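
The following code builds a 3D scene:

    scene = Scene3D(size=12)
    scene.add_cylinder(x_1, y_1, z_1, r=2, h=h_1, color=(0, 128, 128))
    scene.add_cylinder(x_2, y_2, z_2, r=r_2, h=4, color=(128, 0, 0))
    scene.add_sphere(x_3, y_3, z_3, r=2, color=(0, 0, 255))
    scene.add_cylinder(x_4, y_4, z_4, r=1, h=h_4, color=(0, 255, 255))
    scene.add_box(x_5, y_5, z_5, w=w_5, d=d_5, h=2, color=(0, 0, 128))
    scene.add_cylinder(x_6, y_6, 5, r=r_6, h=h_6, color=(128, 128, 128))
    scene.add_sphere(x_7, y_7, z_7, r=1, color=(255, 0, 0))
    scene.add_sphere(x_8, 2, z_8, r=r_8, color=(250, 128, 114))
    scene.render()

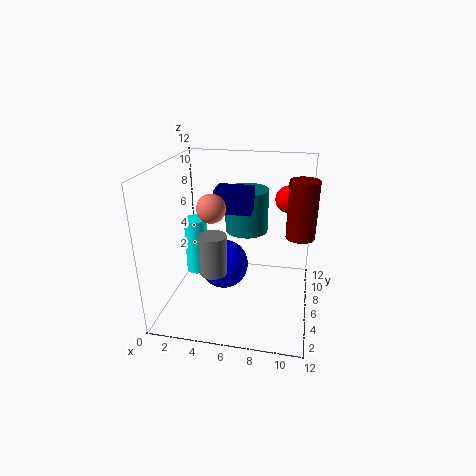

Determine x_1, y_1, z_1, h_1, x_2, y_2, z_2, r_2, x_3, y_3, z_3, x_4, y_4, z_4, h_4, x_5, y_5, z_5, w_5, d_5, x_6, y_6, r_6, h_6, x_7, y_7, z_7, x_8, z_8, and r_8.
x_1 = 6, y_1 = 10, z_1 = 5, h_1 = 4, x_2 = 11, y_2 = 3, z_2 = 8, r_2 = 1, x_3 = 5, y_3 = 5, z_3 = 4, x_4 = 2, y_4 = 7, z_4 = 2, h_4 = 5, x_5 = 4, y_5 = 6, z_5 = 8, w_5 = 3, d_5 = 2, x_6 = 5, y_6 = 2, r_6 = 1, h_6 = 3, x_7 = 10, y_7 = 5, z_7 = 10, x_8 = 5, z_8 = 10, r_8 = 1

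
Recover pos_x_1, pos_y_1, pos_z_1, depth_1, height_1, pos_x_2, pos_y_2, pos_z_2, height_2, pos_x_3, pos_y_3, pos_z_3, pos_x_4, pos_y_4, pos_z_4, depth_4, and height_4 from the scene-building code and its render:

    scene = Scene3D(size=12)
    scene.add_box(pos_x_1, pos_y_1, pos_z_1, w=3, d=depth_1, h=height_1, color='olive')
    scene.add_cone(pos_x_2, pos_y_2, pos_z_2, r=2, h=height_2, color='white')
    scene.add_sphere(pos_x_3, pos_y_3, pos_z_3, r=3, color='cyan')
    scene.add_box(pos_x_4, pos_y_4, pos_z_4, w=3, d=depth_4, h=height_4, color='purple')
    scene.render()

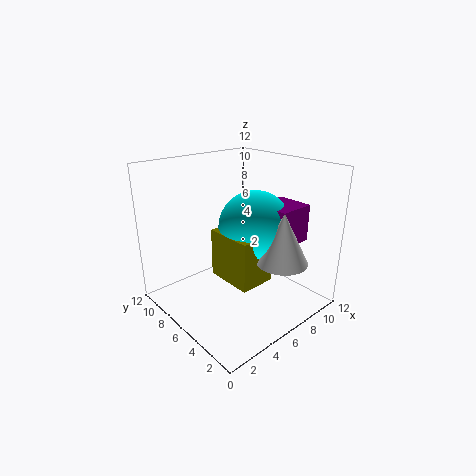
pos_x_1 = 4
pos_y_1 = 3
pos_z_1 = 3
depth_1 = 4
height_1 = 4
pos_x_2 = 7
pos_y_2 = 2
pos_z_2 = 5
height_2 = 4
pos_x_3 = 7
pos_y_3 = 5
pos_z_3 = 7
pos_x_4 = 7
pos_y_4 = 2
pos_z_4 = 6
depth_4 = 3
height_4 = 3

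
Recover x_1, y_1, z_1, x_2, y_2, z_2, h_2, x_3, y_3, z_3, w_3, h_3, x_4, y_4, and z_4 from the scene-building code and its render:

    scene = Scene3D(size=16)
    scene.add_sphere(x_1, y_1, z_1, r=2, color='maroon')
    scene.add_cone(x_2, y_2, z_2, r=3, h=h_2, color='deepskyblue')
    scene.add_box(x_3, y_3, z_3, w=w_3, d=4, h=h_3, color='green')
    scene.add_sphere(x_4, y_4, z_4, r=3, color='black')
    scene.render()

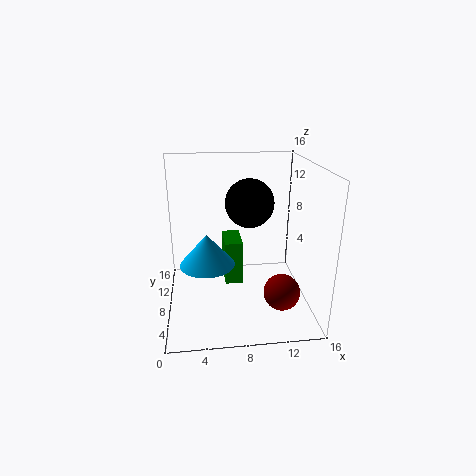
x_1 = 12.5
y_1 = 5
z_1 = 2.5
x_2 = 4.5
y_2 = 7
z_2 = 5.5
h_2 = 3.5
x_3 = 6.5
y_3 = 7.5
z_3 = 2.5
w_3 = 2
h_3 = 5
x_4 = 10
y_4 = 12.5
z_4 = 10.5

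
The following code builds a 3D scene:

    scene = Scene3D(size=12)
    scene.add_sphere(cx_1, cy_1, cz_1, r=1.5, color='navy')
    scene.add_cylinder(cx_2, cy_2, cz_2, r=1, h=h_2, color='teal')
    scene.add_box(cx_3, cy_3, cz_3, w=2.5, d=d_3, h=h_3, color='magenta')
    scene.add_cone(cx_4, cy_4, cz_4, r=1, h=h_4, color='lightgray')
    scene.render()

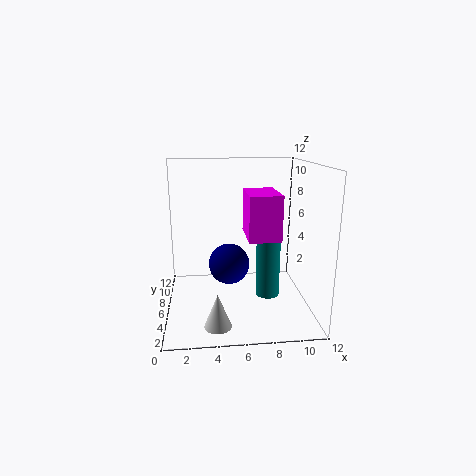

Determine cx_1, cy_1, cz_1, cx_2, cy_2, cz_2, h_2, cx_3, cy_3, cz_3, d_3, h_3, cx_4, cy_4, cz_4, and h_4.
cx_1 = 5
cy_1 = 3
cz_1 = 5
cx_2 = 8.5
cy_2 = 5.5
cz_2 = 1
h_2 = 6
cx_3 = 6.5
cy_3 = 3
cz_3 = 6.5
d_3 = 4
h_3 = 3.5
cx_4 = 4
cy_4 = 1
cz_4 = 1
h_4 = 2.5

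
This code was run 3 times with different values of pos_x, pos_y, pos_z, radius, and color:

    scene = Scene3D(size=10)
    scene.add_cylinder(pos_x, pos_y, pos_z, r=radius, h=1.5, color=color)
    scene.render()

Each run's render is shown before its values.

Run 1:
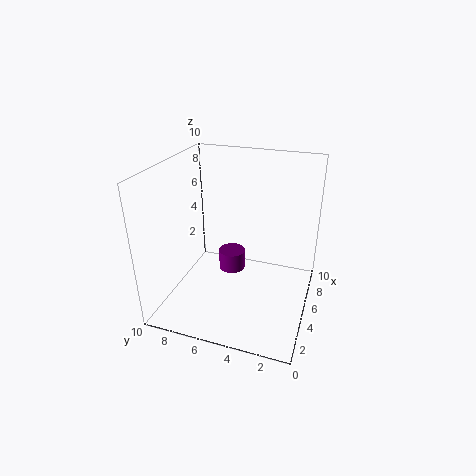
pos_x = 6.5; pos_y = 6; pos_z = 1.5; radius = 1; color = 'purple'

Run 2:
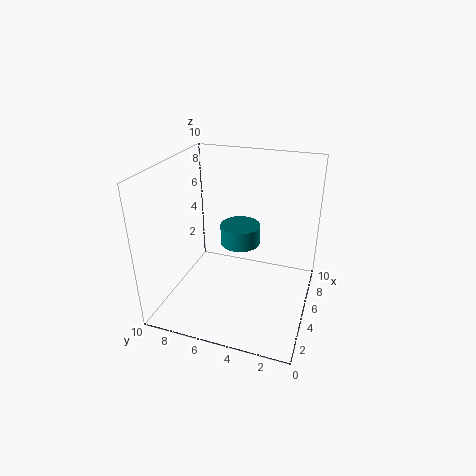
pos_x = 7; pos_y = 5.5; pos_z = 3.5; radius = 1.5; color = 'teal'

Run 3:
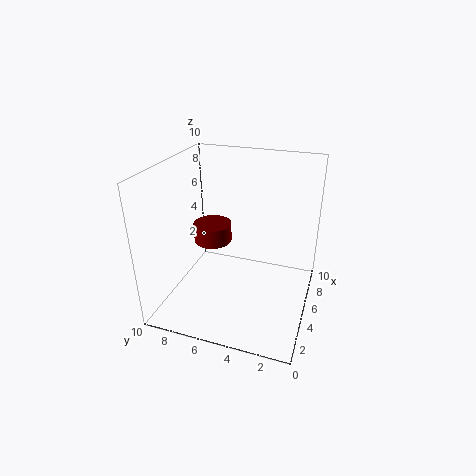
pos_x = 7.5; pos_y = 8; pos_z = 3; radius = 1.5; color = 'maroon'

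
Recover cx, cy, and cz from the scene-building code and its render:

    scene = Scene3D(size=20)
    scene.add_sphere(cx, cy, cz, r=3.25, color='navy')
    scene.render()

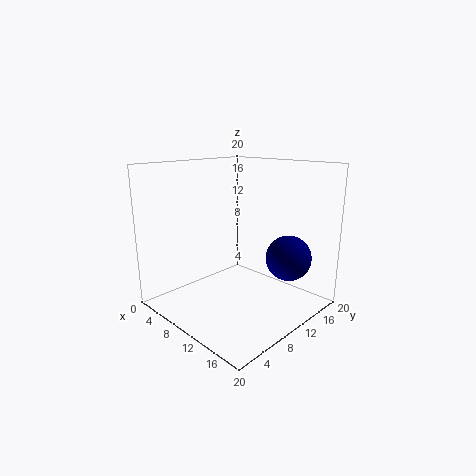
cx = 14.75; cy = 15.5; cz = 6.75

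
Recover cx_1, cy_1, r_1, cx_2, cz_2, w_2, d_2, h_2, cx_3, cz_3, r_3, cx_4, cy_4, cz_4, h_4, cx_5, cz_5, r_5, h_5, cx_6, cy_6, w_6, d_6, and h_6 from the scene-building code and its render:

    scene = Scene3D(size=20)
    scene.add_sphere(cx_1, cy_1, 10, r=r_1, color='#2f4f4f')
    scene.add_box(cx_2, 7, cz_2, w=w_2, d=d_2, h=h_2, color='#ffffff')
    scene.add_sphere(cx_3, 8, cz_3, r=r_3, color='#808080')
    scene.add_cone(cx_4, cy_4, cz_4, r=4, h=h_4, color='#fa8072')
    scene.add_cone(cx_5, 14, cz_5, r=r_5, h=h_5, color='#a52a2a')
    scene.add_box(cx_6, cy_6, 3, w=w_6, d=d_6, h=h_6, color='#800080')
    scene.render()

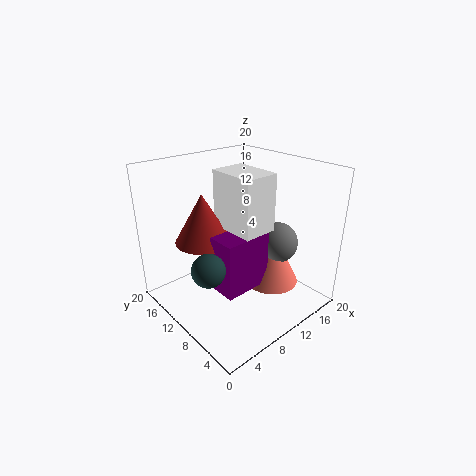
cx_1 = 2
cy_1 = 6
r_1 = 2
cx_2 = 9
cz_2 = 11
w_2 = 5
d_2 = 7
h_2 = 8
cx_3 = 16
cz_3 = 8
r_3 = 3
cx_4 = 15
cy_4 = 8
cz_4 = 2
h_4 = 8
cx_5 = 7
cz_5 = 9
r_5 = 4
h_5 = 7
cx_6 = 6
cy_6 = 7
w_6 = 7
d_6 = 4
h_6 = 8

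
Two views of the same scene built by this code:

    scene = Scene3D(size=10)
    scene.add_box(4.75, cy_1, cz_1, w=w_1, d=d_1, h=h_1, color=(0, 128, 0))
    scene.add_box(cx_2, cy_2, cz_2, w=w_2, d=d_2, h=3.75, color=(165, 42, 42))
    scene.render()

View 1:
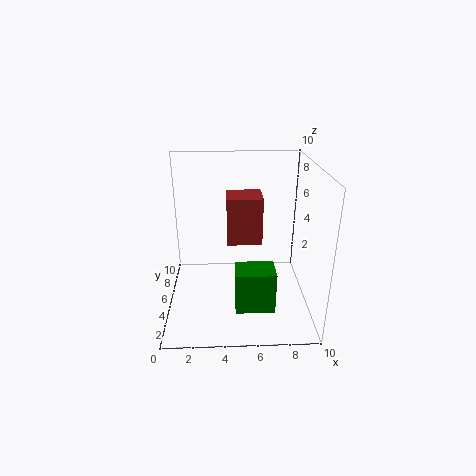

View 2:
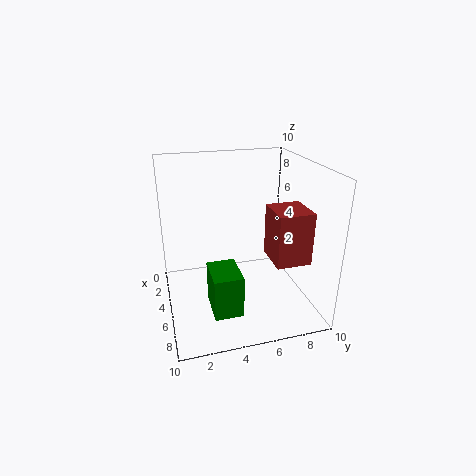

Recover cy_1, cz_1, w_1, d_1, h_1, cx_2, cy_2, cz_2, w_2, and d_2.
cy_1 = 2.75; cz_1 = 0.25; w_1 = 2.75; d_1 = 2; h_1 = 3; cx_2 = 4.25; cy_2 = 7.25; cz_2 = 3.25; w_2 = 2.75; d_2 = 2.5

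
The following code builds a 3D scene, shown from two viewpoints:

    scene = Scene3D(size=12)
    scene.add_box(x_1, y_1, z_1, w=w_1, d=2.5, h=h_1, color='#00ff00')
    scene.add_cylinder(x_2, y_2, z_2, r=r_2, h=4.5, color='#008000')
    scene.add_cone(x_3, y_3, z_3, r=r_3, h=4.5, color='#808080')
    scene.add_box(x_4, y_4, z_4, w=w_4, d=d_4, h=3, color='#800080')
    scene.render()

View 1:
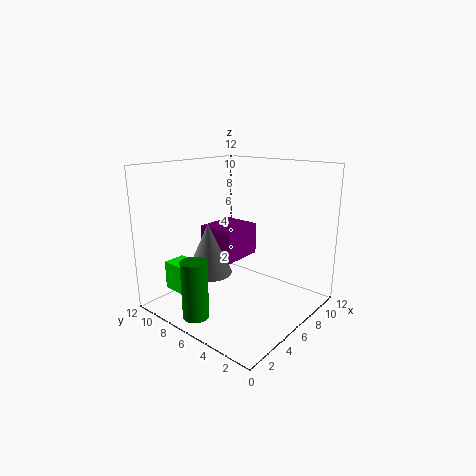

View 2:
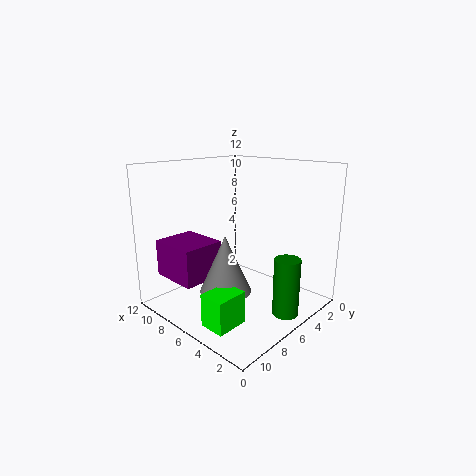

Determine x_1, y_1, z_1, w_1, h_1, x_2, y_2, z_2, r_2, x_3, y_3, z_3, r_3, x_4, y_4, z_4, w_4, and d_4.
x_1 = 2.5
y_1 = 9
z_1 = 1
w_1 = 2
h_1 = 2.5
x_2 = 1
y_2 = 6
z_2 = 1
r_2 = 1
x_3 = 5
y_3 = 8.5
z_3 = 2.5
r_3 = 2
x_4 = 6.5
y_4 = 7.5
z_4 = 3
w_4 = 4
d_4 = 3.5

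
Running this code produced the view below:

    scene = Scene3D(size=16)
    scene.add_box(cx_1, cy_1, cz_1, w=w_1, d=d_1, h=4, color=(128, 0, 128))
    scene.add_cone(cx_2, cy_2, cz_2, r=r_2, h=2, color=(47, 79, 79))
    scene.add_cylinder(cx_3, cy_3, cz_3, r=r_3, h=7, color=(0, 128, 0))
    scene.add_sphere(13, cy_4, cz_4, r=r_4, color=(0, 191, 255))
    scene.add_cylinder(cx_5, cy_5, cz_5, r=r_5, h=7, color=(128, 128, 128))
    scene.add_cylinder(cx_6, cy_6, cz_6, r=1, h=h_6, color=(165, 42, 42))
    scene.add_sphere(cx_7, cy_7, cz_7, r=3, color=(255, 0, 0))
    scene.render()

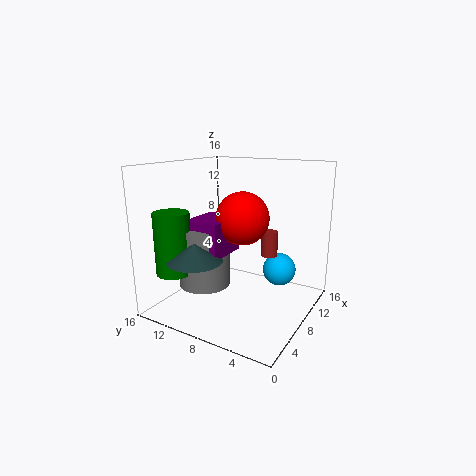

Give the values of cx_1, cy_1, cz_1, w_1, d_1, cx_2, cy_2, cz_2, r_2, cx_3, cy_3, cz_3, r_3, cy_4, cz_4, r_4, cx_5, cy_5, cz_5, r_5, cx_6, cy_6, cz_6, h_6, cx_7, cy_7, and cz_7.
cx_1 = 5, cy_1 = 9, cz_1 = 6, w_1 = 5, d_1 = 4, cx_2 = 4, cy_2 = 11, cz_2 = 6, r_2 = 3, cx_3 = 4, cy_3 = 14, cz_3 = 4, r_3 = 2, cy_4 = 5, cz_4 = 3, r_4 = 2, cx_5 = 7, cy_5 = 12, cz_5 = 2, r_5 = 3, cx_6 = 12, cy_6 = 6, cz_6 = 5, h_6 = 3, cx_7 = 9, cy_7 = 8, cz_7 = 10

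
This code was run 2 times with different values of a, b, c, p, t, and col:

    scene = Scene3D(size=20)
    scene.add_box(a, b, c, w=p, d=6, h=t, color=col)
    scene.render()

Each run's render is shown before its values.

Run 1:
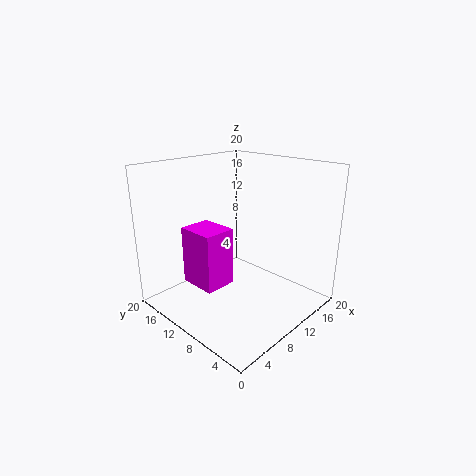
a = 7; b = 13; c = 1; p = 5; t = 9; col = 'magenta'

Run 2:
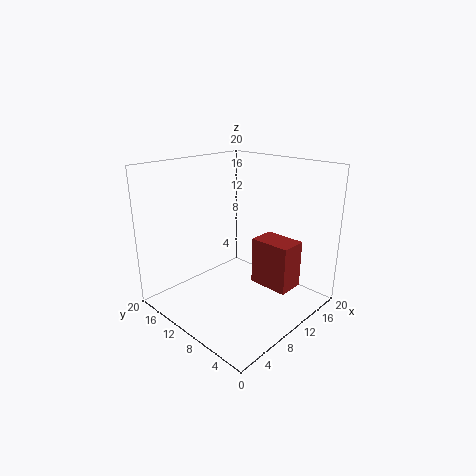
a = 13; b = 4; c = 2; p = 4; t = 7; col = 'brown'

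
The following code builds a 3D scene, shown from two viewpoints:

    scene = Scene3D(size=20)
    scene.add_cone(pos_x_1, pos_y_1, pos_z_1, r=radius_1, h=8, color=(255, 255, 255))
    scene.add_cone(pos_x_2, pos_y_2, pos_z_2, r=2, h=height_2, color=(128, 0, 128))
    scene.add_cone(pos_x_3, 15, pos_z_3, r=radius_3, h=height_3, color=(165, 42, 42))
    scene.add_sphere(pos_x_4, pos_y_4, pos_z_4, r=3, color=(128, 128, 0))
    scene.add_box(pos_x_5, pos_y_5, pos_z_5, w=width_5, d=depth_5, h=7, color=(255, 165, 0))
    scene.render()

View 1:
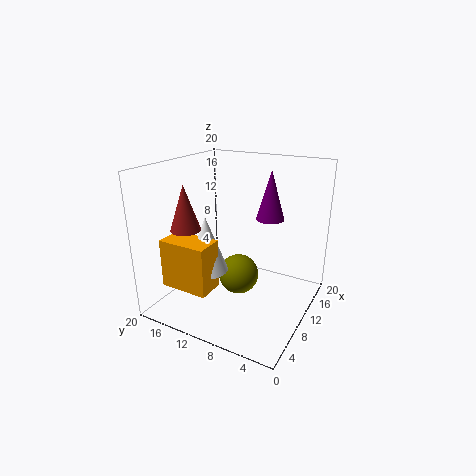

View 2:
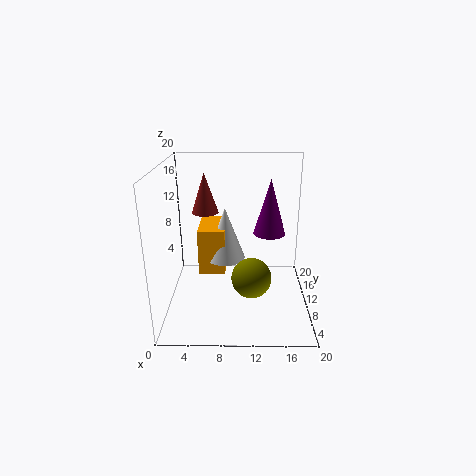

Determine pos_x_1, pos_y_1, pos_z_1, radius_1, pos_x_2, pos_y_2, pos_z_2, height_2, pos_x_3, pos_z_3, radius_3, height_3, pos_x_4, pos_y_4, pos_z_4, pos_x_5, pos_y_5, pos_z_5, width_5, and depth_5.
pos_x_1 = 8; pos_y_1 = 14; pos_z_1 = 5; radius_1 = 3; pos_x_2 = 14; pos_y_2 = 7; pos_z_2 = 12; height_2 = 7; pos_x_3 = 5; pos_z_3 = 12; radius_3 = 2; height_3 = 6; pos_x_4 = 12; pos_y_4 = 11; pos_z_4 = 3; pos_x_5 = 4; pos_y_5 = 12; pos_z_5 = 3; width_5 = 4; depth_5 = 7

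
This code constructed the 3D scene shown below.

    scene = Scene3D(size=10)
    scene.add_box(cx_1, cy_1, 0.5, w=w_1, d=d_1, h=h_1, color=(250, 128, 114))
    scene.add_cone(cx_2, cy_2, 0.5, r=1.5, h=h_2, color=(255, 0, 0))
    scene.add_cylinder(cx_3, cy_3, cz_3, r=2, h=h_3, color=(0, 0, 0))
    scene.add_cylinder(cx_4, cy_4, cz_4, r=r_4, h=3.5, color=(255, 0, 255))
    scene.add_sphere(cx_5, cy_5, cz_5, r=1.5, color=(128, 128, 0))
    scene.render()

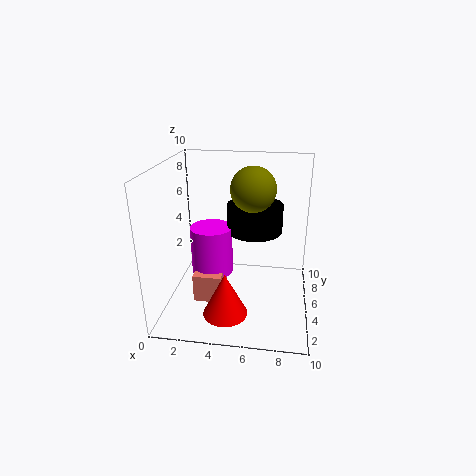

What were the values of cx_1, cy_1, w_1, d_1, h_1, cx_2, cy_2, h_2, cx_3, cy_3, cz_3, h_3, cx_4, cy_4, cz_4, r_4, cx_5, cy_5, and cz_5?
cx_1 = 2; cy_1 = 3.5; w_1 = 2; d_1 = 2.5; h_1 = 2; cx_2 = 4.5; cy_2 = 2.5; h_2 = 3; cx_3 = 6; cy_3 = 6.5; cz_3 = 5; h_3 = 2; cx_4 = 3; cy_4 = 5.5; cz_4 = 2; r_4 = 1.5; cx_5 = 6; cy_5 = 5; cz_5 = 8.5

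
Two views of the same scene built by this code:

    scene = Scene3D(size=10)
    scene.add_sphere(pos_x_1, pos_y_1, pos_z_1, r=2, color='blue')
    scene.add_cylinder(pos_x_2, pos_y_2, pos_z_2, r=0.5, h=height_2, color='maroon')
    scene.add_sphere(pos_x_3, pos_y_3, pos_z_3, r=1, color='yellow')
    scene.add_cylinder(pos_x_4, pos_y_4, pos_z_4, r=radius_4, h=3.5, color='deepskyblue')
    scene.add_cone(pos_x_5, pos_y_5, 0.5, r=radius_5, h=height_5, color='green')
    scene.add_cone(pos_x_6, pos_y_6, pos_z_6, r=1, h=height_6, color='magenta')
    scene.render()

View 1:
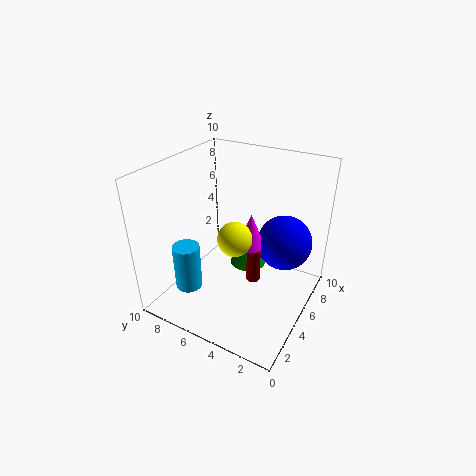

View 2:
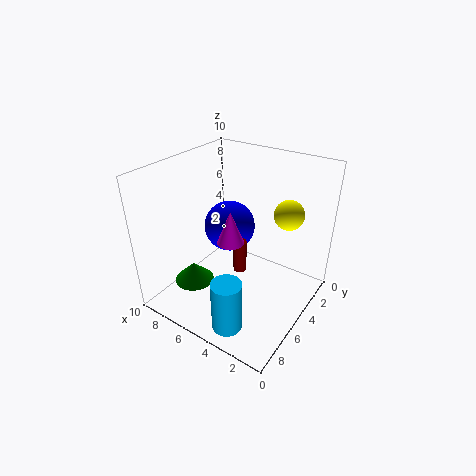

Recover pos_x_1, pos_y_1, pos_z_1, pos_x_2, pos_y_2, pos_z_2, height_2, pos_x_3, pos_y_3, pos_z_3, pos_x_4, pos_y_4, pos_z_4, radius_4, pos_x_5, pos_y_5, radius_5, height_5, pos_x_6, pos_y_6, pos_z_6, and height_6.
pos_x_1 = 7.5
pos_y_1 = 2.5
pos_z_1 = 4
pos_x_2 = 5.5
pos_y_2 = 4
pos_z_2 = 1.5
height_2 = 2.5
pos_x_3 = 2
pos_y_3 = 3.5
pos_z_3 = 7
pos_x_4 = 3.5
pos_y_4 = 8.5
pos_z_4 = 0.5
radius_4 = 1
pos_x_5 = 8.5
pos_y_5 = 6
radius_5 = 1.5
height_5 = 1.5
pos_x_6 = 6
pos_y_6 = 4.5
pos_z_6 = 4
height_6 = 2.5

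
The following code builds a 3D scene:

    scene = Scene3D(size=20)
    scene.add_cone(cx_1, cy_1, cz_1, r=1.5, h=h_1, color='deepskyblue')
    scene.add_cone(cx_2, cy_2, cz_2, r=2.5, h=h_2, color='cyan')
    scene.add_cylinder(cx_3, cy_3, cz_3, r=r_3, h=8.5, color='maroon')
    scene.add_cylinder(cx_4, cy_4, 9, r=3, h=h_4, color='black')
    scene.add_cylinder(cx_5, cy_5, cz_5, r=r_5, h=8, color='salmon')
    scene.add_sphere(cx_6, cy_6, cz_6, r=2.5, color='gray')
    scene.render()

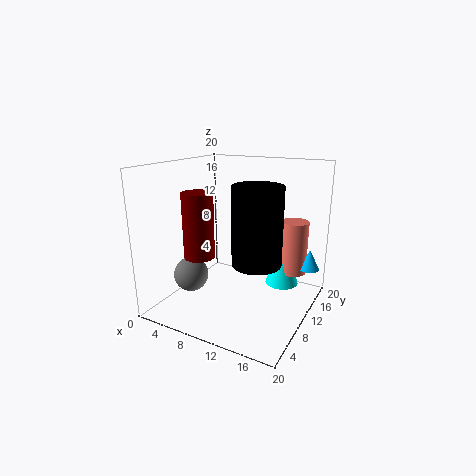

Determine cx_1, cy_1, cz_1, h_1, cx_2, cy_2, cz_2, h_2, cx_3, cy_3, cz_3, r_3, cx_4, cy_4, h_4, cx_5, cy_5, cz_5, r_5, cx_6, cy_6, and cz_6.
cx_1 = 18.5; cy_1 = 16.5; cz_1 = 4.5; h_1 = 3; cx_2 = 14.5; cy_2 = 16; cz_2 = 1.5; h_2 = 7.5; cx_3 = 7; cy_3 = 5; cz_3 = 8.5; r_3 = 2; cx_4 = 15; cy_4 = 5.5; h_4 = 9.5; cx_5 = 16; cy_5 = 16.5; cz_5 = 3.5; r_5 = 2; cx_6 = 3.5; cy_6 = 7.5; cz_6 = 4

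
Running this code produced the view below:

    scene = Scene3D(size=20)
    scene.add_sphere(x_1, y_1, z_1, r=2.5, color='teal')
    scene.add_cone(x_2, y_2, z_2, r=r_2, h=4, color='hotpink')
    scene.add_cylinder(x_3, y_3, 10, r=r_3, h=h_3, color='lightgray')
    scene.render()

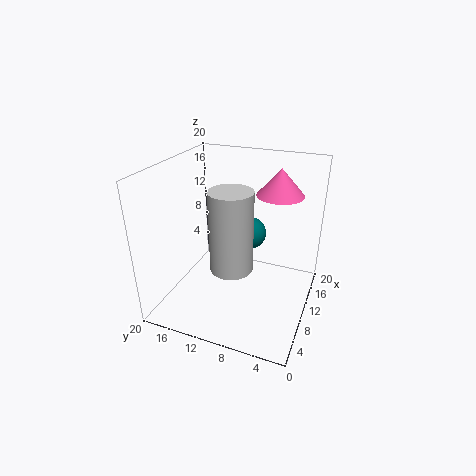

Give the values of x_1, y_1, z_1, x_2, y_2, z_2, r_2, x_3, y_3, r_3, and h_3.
x_1 = 16.5, y_1 = 10.5, z_1 = 7.5, x_2 = 16.5, y_2 = 6, z_2 = 14.5, r_2 = 3.5, x_3 = 3, y_3 = 8, r_3 = 2.5, h_3 = 9.5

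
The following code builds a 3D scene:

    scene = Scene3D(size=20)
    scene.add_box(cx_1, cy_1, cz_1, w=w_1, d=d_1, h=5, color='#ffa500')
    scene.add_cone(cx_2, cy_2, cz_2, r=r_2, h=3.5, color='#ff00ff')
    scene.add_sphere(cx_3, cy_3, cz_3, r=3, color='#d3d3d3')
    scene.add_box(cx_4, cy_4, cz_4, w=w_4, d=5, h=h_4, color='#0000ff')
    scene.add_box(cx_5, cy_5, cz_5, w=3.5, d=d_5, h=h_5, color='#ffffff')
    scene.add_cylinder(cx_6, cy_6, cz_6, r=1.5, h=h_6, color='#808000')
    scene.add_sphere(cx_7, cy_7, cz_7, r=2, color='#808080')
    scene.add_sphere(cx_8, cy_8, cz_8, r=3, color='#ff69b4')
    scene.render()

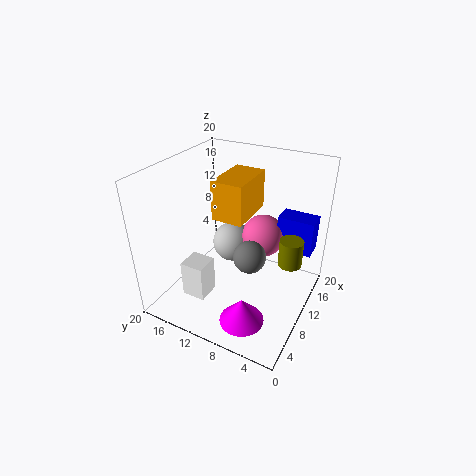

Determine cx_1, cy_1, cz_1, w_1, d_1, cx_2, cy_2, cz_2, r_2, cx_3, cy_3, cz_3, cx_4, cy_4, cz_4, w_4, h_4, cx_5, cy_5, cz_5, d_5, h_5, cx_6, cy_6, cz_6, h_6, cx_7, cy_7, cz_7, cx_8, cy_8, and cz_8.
cx_1 = 6, cy_1 = 7.5, cz_1 = 14.5, w_1 = 6.5, d_1 = 4, cx_2 = 4.5, cy_2 = 6.5, cz_2 = 1, r_2 = 3, cx_3 = 13, cy_3 = 12.5, cz_3 = 7, cx_4 = 13, cy_4 = 0.5, cz_4 = 8, w_4 = 3, h_4 = 5, cx_5 = 5.5, cy_5 = 13.5, cz_5 = 0.5, d_5 = 3.5, h_5 = 5.5, cx_6 = 9, cy_6 = 2, cz_6 = 9, h_6 = 3.5, cx_7 = 5.5, cy_7 = 6, cz_7 = 11, cx_8 = 13, cy_8 = 7.5, cz_8 = 9.5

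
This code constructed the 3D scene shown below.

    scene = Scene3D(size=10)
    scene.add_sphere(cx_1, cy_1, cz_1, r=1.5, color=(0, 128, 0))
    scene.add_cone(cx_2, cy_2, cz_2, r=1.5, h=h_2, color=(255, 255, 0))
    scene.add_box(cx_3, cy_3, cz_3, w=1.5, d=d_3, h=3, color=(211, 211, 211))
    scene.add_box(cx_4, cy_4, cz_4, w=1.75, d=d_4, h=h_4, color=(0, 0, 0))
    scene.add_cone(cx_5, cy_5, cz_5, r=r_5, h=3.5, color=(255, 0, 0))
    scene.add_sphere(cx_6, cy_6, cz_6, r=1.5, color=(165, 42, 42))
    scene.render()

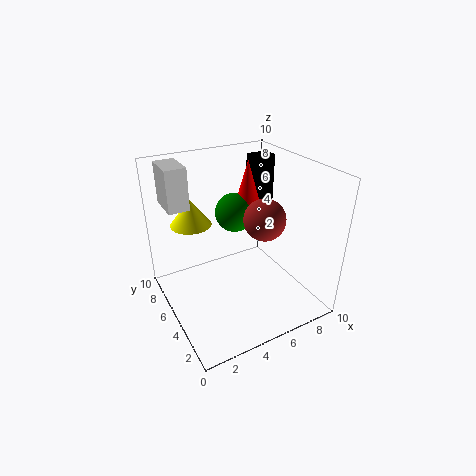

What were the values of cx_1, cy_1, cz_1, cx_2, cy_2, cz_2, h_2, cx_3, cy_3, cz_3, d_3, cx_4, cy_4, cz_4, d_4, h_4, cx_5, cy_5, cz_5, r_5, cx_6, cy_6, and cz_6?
cx_1 = 6.25, cy_1 = 7.75, cz_1 = 5.5, cx_2 = 2.75, cy_2 = 8, cz_2 = 5.25, h_2 = 2, cx_3 = 1, cy_3 = 7.25, cz_3 = 6.75, d_3 = 2.5, cx_4 = 8, cy_4 = 7.75, cz_4 = 5.25, d_4 = 1.25, h_4 = 4.25, cx_5 = 7.25, cy_5 = 7.5, cz_5 = 6, r_5 = 1, cx_6 = 7, cy_6 = 4.75, cz_6 = 6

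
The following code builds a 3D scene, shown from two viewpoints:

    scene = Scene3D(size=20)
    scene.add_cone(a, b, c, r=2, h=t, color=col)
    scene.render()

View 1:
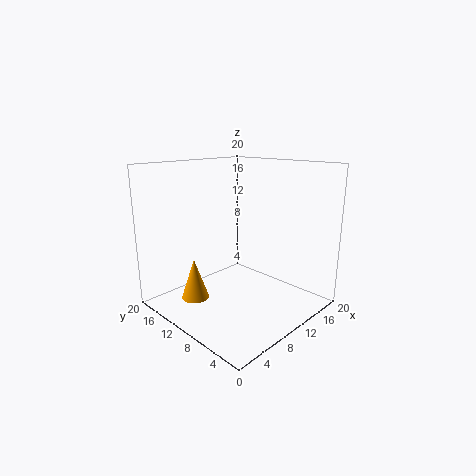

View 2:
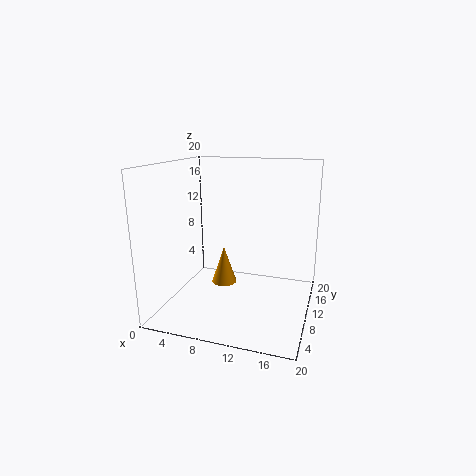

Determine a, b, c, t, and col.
a = 6
b = 15
c = 0.5
t = 6
col = 'orange'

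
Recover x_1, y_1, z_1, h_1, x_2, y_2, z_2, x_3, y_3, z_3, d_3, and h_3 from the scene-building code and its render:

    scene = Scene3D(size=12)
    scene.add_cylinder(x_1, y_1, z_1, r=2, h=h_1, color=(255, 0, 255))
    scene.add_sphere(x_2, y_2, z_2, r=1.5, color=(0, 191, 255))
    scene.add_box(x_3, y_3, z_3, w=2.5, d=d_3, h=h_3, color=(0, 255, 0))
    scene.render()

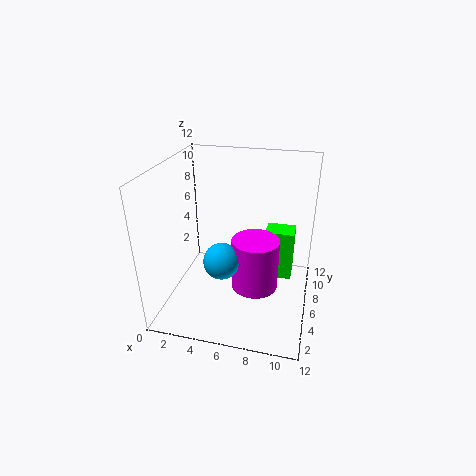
x_1 = 7.5; y_1 = 6; z_1 = 1.5; h_1 = 4.5; x_2 = 5; y_2 = 4.5; z_2 = 4.5; x_3 = 8; y_3 = 7.5; z_3 = 1.5; d_3 = 2; h_3 = 4.5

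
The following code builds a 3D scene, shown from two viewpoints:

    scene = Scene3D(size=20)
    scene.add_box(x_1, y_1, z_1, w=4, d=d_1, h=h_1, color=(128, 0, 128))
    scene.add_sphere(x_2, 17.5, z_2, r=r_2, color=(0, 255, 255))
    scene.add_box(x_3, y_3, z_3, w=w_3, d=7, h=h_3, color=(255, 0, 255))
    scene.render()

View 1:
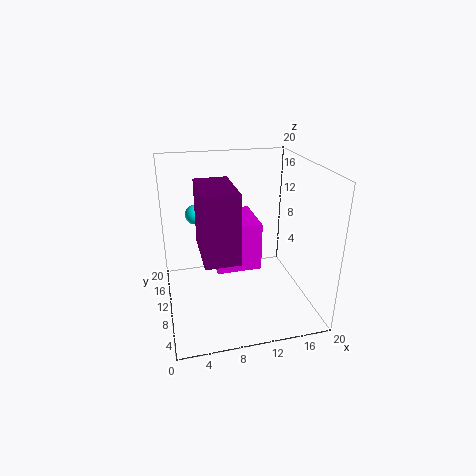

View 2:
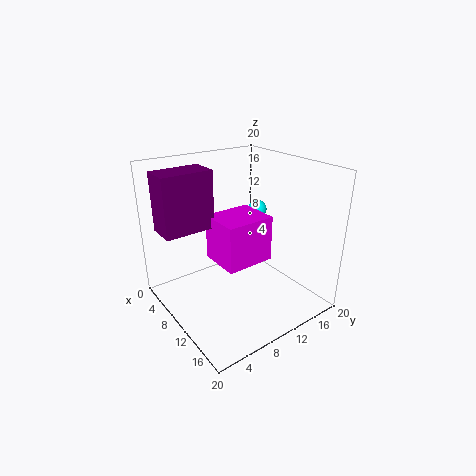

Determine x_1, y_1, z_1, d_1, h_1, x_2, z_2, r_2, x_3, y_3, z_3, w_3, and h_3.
x_1 = 4, y_1 = 0.5, z_1 = 11.5, d_1 = 7, h_1 = 8, x_2 = 5, z_2 = 11, r_2 = 1.5, x_3 = 6.5, y_3 = 7, z_3 = 6.5, w_3 = 6, h_3 = 6.5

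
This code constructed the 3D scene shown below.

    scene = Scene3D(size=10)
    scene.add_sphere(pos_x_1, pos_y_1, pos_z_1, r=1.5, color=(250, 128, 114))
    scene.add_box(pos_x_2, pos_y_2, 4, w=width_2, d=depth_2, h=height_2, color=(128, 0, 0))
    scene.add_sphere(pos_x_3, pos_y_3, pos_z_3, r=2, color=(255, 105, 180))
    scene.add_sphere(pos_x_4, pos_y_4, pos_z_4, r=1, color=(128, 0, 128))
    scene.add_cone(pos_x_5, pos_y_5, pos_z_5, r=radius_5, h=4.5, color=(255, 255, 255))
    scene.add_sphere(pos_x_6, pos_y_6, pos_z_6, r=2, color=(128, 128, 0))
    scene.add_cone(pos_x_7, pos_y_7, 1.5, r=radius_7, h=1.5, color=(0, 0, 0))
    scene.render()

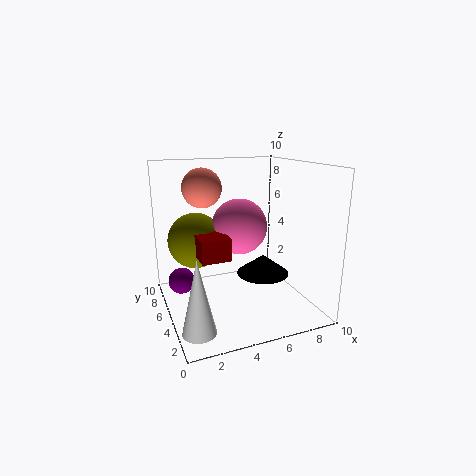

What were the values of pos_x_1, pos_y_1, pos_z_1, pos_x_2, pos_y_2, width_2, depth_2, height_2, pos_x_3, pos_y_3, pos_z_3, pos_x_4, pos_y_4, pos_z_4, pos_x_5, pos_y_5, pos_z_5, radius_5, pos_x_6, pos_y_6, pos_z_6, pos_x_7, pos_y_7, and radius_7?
pos_x_1 = 3.5
pos_y_1 = 8.5
pos_z_1 = 8
pos_x_2 = 2
pos_y_2 = 3.5
width_2 = 2
depth_2 = 3
height_2 = 1.5
pos_x_3 = 5.5
pos_y_3 = 6
pos_z_3 = 5.5
pos_x_4 = 1.5
pos_y_4 = 8
pos_z_4 = 1
pos_x_5 = 1
pos_y_5 = 1
pos_z_5 = 1
radius_5 = 1
pos_x_6 = 2.5
pos_y_6 = 7
pos_z_6 = 4.5
pos_x_7 = 7.5
pos_y_7 = 6
radius_7 = 2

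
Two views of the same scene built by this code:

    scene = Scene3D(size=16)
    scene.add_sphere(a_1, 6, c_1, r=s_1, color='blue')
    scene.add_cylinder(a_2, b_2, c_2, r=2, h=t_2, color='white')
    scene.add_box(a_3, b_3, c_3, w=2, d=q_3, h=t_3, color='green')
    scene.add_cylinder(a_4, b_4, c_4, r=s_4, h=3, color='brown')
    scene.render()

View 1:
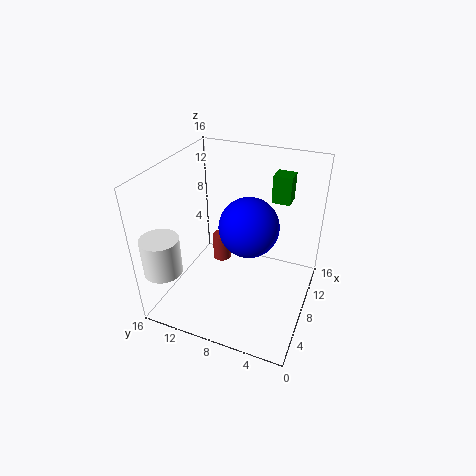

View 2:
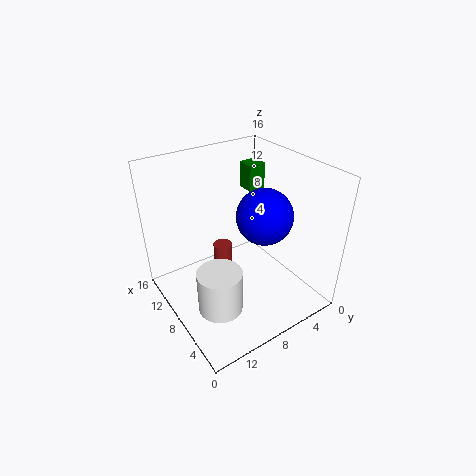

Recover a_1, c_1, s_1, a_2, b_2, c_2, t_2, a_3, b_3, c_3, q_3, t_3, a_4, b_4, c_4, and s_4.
a_1 = 6
c_1 = 11
s_1 = 3
a_2 = 2
b_2 = 14
c_2 = 6
t_2 = 4
a_3 = 10
b_3 = 3
c_3 = 12
q_3 = 2
t_3 = 3
a_4 = 8
b_4 = 10
c_4 = 5
s_4 = 1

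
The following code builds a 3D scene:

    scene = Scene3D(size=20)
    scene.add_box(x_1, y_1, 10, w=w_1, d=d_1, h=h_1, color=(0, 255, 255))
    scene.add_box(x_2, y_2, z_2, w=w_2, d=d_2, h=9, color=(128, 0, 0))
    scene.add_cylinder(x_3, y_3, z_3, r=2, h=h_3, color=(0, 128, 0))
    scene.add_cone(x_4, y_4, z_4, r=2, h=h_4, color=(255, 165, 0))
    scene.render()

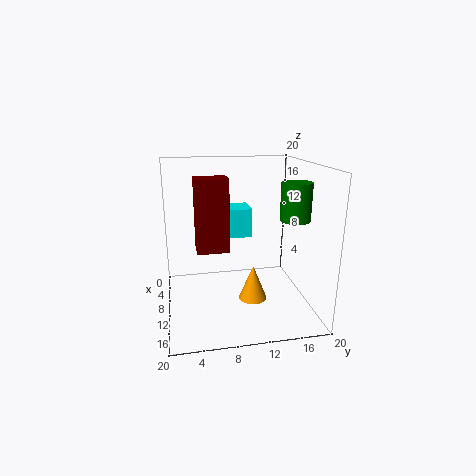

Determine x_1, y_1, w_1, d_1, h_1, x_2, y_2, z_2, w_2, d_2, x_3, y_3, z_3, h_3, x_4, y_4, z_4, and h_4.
x_1 = 6
y_1 = 9
w_1 = 4
d_1 = 3
h_1 = 4
x_2 = 12
y_2 = 4
z_2 = 10
w_2 = 3
d_2 = 4
x_3 = 13
y_3 = 17
z_3 = 13
h_3 = 5
x_4 = 11
y_4 = 12
z_4 = 1
h_4 = 5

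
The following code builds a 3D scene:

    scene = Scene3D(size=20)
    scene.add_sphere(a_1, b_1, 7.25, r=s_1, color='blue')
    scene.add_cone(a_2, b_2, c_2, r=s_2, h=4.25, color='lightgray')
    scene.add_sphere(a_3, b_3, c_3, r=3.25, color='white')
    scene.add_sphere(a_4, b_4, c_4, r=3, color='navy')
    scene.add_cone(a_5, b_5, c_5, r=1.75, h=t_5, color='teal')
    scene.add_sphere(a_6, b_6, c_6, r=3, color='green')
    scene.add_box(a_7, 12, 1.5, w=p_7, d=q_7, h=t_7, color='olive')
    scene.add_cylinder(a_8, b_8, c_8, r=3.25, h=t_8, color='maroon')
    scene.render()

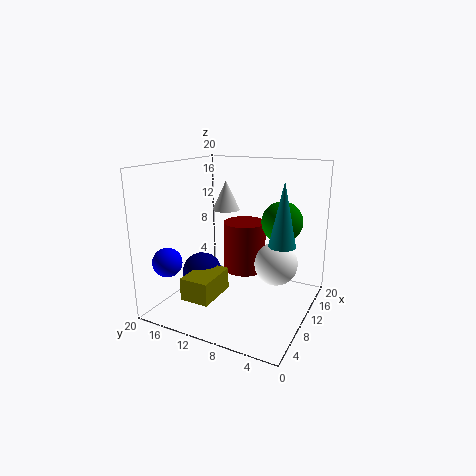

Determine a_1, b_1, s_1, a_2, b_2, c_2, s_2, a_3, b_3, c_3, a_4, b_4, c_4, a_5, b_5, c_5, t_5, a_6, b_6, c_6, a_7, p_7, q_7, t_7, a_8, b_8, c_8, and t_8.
a_1 = 3.75
b_1 = 17.5
s_1 = 2
a_2 = 13
b_2 = 13.5
c_2 = 13
s_2 = 2
a_3 = 14.75
b_3 = 6
c_3 = 5
a_4 = 10.5
b_4 = 16.5
c_4 = 3.25
a_5 = 9
b_5 = 3.25
c_5 = 10.25
t_5 = 8.25
a_6 = 15.25
b_6 = 5.5
c_6 = 11.5
a_7 = 4.5
p_7 = 6.25
q_7 = 4.25
t_7 = 3.25
a_8 = 15.25
b_8 = 11.5
c_8 = 3
t_8 = 7.75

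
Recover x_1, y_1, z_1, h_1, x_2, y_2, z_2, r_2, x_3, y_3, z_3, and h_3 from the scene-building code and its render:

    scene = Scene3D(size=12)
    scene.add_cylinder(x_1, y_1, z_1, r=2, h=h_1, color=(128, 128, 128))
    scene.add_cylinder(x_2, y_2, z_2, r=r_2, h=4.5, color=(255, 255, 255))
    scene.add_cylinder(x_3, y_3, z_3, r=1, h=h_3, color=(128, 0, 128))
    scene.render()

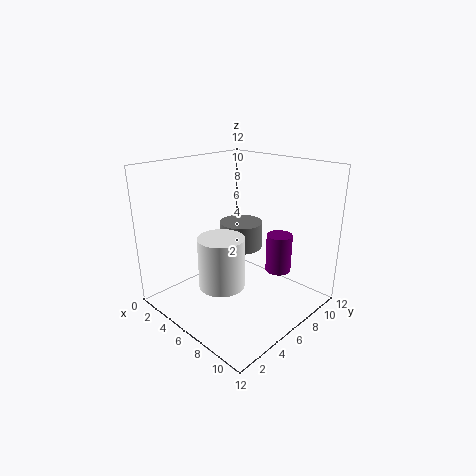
x_1 = 3.5
y_1 = 9
z_1 = 3.5
h_1 = 2.5
x_2 = 5
y_2 = 5
z_2 = 1.5
r_2 = 2
x_3 = 9.5
y_3 = 7
z_3 = 4
h_3 = 3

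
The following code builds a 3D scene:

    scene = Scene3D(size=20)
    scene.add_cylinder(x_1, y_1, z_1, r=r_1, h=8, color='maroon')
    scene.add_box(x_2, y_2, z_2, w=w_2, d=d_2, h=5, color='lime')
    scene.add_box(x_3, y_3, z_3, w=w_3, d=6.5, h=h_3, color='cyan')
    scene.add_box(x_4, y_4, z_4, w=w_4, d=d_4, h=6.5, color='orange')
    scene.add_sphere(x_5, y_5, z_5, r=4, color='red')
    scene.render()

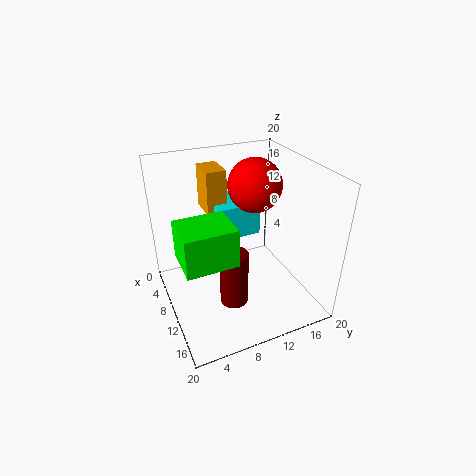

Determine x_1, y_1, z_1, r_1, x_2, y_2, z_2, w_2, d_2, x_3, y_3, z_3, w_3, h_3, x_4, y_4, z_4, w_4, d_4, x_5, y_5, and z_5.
x_1 = 12
y_1 = 8.5
z_1 = 1
r_1 = 2
x_2 = 10.5
y_2 = 1
z_2 = 10
w_2 = 5.5
d_2 = 6.5
x_3 = 1
y_3 = 8.5
z_3 = 8
w_3 = 6
h_3 = 5
x_4 = 0.5
y_4 = 7.5
z_4 = 11.5
w_4 = 4.5
d_4 = 3
x_5 = 6
y_5 = 14.5
z_5 = 15.5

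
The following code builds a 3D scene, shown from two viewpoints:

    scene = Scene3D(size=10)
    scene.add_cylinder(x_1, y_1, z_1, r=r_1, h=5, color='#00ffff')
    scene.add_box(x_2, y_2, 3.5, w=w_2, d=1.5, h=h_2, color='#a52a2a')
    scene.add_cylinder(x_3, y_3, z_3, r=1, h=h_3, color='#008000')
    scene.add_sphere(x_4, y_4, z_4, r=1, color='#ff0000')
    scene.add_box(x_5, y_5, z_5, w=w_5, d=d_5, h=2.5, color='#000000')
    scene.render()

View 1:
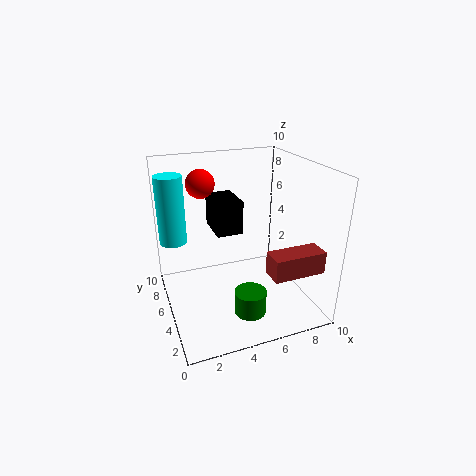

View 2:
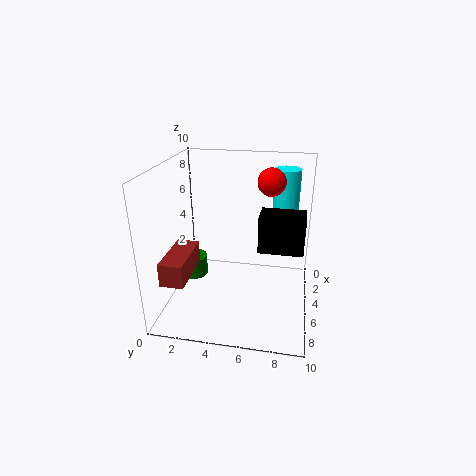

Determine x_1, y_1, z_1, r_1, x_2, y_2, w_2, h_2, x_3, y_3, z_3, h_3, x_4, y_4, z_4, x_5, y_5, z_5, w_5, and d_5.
x_1 = 1, y_1 = 8, z_1 = 4, r_1 = 1, x_2 = 6, y_2 = 1, w_2 = 3.5, h_2 = 1.5, x_3 = 4.5, y_3 = 1.5, z_3 = 1.5, h_3 = 1.5, x_4 = 3, y_4 = 7, z_4 = 8.5, x_5 = 4, y_5 = 6.5, z_5 = 4.5, w_5 = 2, d_5 = 3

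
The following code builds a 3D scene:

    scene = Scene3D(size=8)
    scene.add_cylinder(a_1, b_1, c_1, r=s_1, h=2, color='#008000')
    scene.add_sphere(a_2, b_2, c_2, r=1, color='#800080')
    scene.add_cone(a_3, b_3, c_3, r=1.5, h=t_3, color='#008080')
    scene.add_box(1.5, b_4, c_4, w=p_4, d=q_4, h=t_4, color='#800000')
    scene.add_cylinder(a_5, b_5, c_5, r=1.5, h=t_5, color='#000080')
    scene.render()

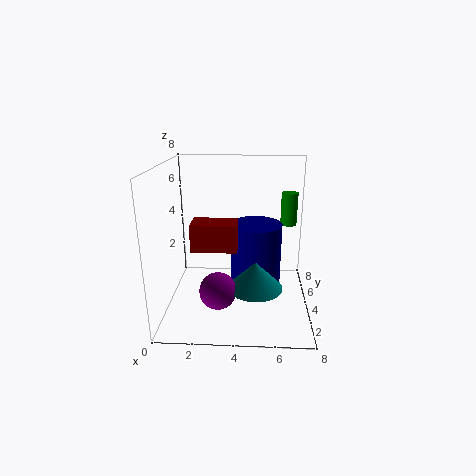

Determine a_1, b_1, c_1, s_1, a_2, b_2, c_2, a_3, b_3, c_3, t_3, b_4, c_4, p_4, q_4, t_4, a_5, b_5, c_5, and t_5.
a_1 = 7
b_1 = 6.5
c_1 = 4
s_1 = 0.5
a_2 = 3
b_2 = 2.5
c_2 = 1.5
a_3 = 5
b_3 = 3
c_3 = 1.5
t_3 = 1.5
b_4 = 3
c_4 = 3.5
p_4 = 2.5
q_4 = 1.5
t_4 = 1.5
a_5 = 5
b_5 = 5
c_5 = 1
t_5 = 3.5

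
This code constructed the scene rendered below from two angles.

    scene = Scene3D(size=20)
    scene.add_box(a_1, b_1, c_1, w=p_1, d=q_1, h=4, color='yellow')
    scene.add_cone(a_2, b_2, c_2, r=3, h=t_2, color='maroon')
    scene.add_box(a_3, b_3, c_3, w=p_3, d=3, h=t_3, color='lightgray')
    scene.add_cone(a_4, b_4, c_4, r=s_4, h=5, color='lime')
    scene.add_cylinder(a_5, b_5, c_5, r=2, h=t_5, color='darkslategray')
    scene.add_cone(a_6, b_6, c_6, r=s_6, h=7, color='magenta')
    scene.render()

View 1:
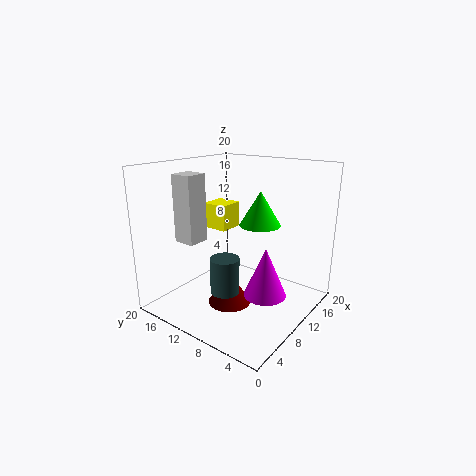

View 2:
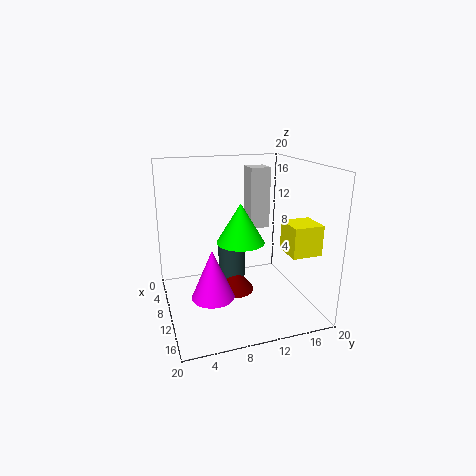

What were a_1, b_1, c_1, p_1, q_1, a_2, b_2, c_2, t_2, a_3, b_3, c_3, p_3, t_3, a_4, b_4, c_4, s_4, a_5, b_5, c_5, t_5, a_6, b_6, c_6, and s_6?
a_1 = 13; b_1 = 15; c_1 = 9; p_1 = 4; q_1 = 4; a_2 = 8; b_2 = 10; c_2 = 1; t_2 = 4; a_3 = 4; b_3 = 13; c_3 = 10; p_3 = 3; t_3 = 9; a_4 = 14; b_4 = 9; c_4 = 11; s_4 = 3; a_5 = 7; b_5 = 10; c_5 = 3; t_5 = 5; a_6 = 11; b_6 = 6; c_6 = 2; s_6 = 3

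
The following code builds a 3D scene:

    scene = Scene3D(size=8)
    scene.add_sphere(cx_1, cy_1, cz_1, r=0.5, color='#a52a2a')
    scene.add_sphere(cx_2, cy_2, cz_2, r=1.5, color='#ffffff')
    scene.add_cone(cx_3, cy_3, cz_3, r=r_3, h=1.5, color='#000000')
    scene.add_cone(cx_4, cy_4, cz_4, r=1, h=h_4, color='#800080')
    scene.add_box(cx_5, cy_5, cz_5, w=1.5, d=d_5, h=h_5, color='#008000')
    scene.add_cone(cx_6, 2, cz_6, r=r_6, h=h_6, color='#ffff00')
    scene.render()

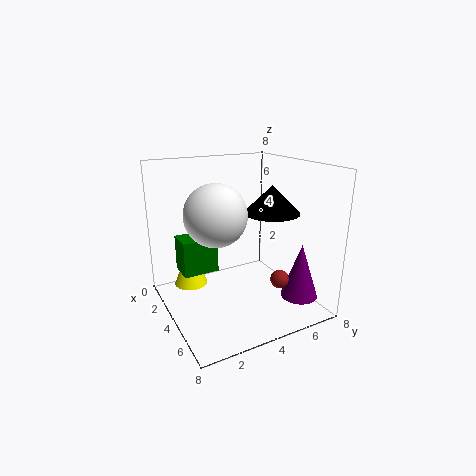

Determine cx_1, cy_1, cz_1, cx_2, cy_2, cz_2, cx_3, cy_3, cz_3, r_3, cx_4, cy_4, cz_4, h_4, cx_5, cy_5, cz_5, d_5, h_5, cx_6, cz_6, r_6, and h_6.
cx_1 = 6
cy_1 = 5.5
cz_1 = 2
cx_2 = 5.5
cy_2 = 2
cz_2 = 6
cx_3 = 5
cy_3 = 5.5
cz_3 = 5.5
r_3 = 1.5
cx_4 = 6.5
cy_4 = 6.5
cz_4 = 1
h_4 = 3
cx_5 = 2
cy_5 = 1
cz_5 = 2
d_5 = 2
h_5 = 2
cx_6 = 1.5
cz_6 = 0.5
r_6 = 1
h_6 = 2.5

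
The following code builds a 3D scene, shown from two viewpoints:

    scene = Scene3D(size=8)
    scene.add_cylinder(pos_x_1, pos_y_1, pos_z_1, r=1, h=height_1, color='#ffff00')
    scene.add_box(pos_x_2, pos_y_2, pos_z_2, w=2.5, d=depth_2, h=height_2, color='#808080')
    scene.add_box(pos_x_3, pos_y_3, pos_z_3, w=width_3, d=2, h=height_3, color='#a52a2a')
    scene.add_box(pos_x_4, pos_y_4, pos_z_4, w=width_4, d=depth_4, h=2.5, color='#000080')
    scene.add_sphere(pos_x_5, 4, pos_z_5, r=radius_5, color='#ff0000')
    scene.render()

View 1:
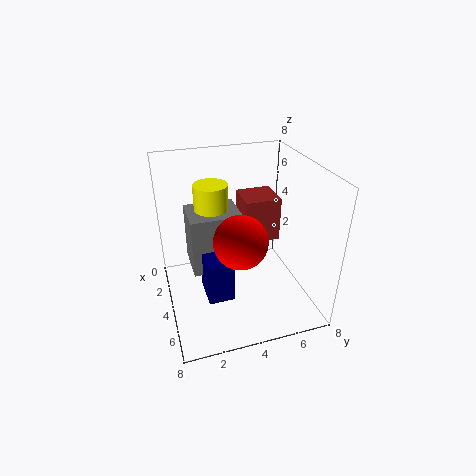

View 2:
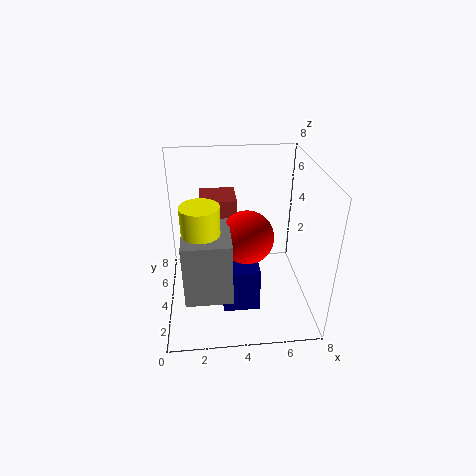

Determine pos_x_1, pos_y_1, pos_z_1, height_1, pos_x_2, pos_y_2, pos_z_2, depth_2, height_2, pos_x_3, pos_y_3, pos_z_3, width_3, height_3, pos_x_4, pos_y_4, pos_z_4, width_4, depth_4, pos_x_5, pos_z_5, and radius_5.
pos_x_1 = 2; pos_y_1 = 3; pos_z_1 = 3.5; height_1 = 3; pos_x_2 = 1; pos_y_2 = 1.5; pos_z_2 = 1.5; depth_2 = 3; height_2 = 3.5; pos_x_3 = 2; pos_y_3 = 4.5; pos_z_3 = 3.5; width_3 = 2; height_3 = 2.5; pos_x_4 = 3; pos_y_4 = 2; pos_z_4 = 0.5; width_4 = 2; depth_4 = 1.5; pos_x_5 = 4.5; pos_z_5 = 4; radius_5 = 1.5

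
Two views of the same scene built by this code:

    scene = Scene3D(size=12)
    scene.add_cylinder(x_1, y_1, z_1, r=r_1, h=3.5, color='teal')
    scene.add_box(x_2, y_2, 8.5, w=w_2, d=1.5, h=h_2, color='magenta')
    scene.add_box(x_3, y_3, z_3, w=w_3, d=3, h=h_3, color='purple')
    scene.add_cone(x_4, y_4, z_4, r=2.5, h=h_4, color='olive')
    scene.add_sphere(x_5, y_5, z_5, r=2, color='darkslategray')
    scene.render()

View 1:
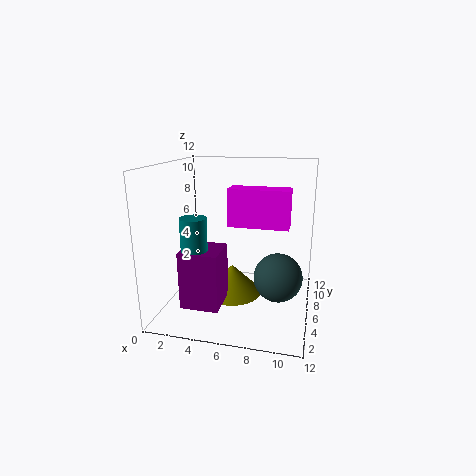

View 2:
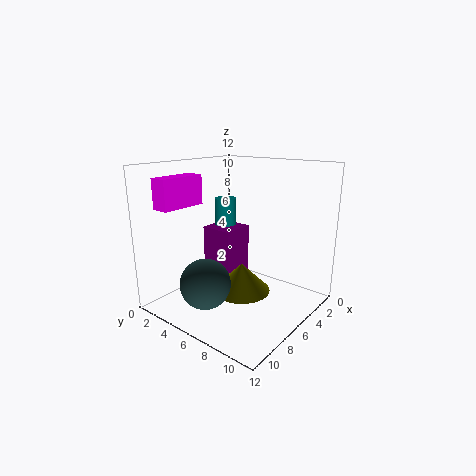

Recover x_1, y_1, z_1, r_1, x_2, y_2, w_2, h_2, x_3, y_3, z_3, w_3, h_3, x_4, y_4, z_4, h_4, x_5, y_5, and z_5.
x_1 = 3.5, y_1 = 2.5, z_1 = 5, r_1 = 1, x_2 = 6.5, y_2 = 1, w_2 = 4, h_2 = 2.5, x_3 = 2.5, y_3 = 1.5, z_3 = 1.5, w_3 = 3, h_3 = 4.5, x_4 = 5.5, y_4 = 6, z_4 = 1, h_4 = 2.5, x_5 = 9.5, y_5 = 5.5, z_5 = 3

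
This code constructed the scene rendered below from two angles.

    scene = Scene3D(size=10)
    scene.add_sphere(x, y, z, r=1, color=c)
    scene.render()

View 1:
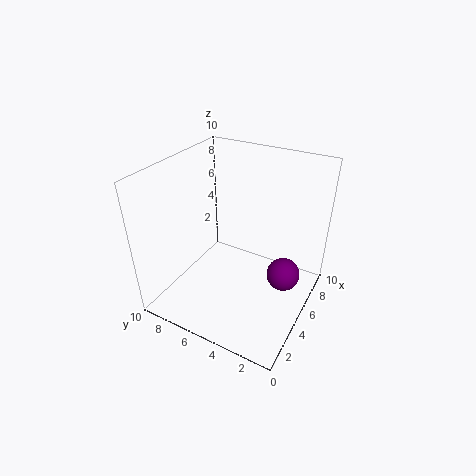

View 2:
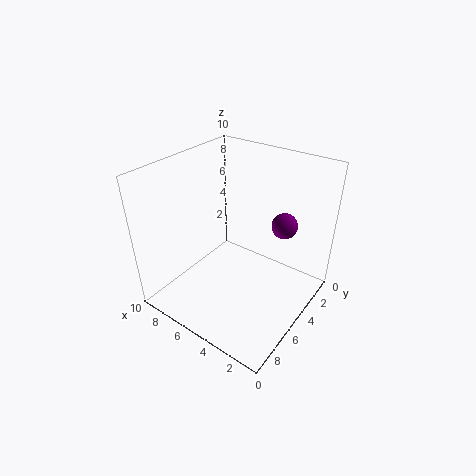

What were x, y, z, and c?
x = 3.5, y = 1, z = 4.5, c = 'purple'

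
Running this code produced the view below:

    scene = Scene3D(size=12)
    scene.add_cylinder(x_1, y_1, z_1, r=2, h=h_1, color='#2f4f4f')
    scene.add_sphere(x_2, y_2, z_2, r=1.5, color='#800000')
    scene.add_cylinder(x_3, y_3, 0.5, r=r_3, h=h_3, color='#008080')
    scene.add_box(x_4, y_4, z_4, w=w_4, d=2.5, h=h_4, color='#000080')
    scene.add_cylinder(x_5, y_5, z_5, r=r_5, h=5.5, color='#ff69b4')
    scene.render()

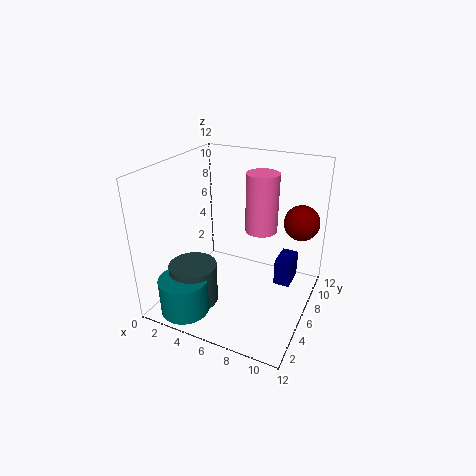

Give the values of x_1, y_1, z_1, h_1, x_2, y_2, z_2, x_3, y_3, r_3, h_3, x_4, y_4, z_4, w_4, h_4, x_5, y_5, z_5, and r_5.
x_1 = 3; y_1 = 3.5; z_1 = 0.5; h_1 = 3.5; x_2 = 10.5; y_2 = 9; z_2 = 7; x_3 = 3; y_3 = 2; r_3 = 2; h_3 = 3; x_4 = 8.5; y_4 = 8.5; z_4 = 0.5; w_4 = 1.5; h_4 = 2.5; x_5 = 6.5; y_5 = 10; z_5 = 5; r_5 = 1.5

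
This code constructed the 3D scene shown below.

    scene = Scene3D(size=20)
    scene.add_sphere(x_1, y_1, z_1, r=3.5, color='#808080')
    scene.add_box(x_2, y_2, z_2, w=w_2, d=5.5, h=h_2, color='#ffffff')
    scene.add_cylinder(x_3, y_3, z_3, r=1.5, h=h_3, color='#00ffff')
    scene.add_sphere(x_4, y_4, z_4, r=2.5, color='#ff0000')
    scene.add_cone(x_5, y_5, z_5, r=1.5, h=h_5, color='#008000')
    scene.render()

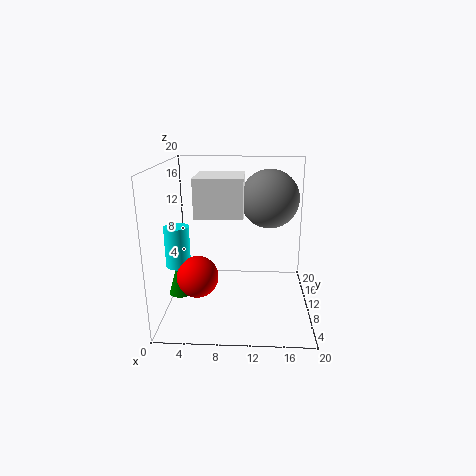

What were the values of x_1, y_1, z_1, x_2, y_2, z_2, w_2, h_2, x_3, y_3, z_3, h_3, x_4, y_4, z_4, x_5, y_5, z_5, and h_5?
x_1 = 14
y_1 = 6
z_1 = 16.5
x_2 = 5.5
y_2 = 2
z_2 = 15
w_2 = 5.5
h_2 = 4.5
x_3 = 3
y_3 = 4
z_3 = 8.5
h_3 = 5
x_4 = 5.5
y_4 = 3
z_4 = 7.5
x_5 = 3
y_5 = 4.5
z_5 = 4.5
h_5 = 5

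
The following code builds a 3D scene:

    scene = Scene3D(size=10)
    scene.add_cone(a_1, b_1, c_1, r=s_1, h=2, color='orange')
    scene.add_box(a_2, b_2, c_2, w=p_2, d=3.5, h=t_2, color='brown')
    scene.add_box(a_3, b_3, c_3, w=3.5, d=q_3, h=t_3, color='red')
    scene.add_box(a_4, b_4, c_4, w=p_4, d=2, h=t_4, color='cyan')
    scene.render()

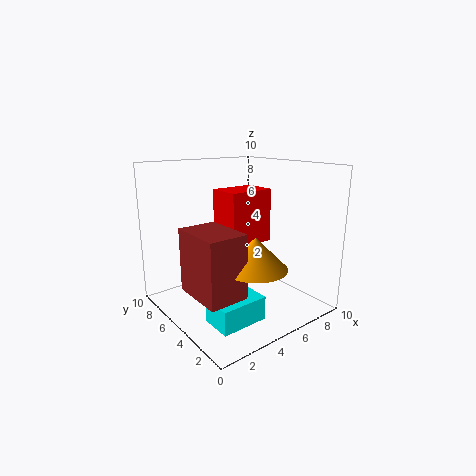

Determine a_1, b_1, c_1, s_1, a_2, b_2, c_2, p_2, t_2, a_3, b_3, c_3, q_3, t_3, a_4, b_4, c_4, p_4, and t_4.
a_1 = 4, b_1 = 2, c_1 = 4, s_1 = 2, a_2 = 0.5, b_2 = 1.5, c_2 = 2.5, p_2 = 2.5, t_2 = 4, a_3 = 5, b_3 = 5.5, c_3 = 4, q_3 = 2.5, t_3 = 4, a_4 = 1, b_4 = 1, c_4 = 1, p_4 = 3, t_4 = 1.5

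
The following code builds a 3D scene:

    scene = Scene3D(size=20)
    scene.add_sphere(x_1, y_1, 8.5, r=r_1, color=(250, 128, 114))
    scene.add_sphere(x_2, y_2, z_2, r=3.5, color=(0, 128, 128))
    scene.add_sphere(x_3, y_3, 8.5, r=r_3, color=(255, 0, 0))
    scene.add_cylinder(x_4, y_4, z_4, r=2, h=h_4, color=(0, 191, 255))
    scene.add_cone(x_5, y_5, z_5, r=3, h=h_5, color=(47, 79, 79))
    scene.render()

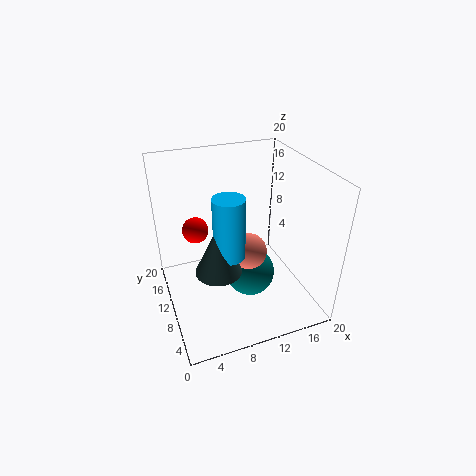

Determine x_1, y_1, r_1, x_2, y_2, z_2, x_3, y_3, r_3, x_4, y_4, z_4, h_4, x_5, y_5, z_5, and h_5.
x_1 = 11, y_1 = 8.5, r_1 = 2.5, x_2 = 11.5, y_2 = 9, z_2 = 4.5, x_3 = 5.5, y_3 = 16.5, r_3 = 2, x_4 = 7.5, y_4 = 6.5, z_4 = 10, h_4 = 8, x_5 = 6, y_5 = 6.5, z_5 = 8, h_5 = 6.5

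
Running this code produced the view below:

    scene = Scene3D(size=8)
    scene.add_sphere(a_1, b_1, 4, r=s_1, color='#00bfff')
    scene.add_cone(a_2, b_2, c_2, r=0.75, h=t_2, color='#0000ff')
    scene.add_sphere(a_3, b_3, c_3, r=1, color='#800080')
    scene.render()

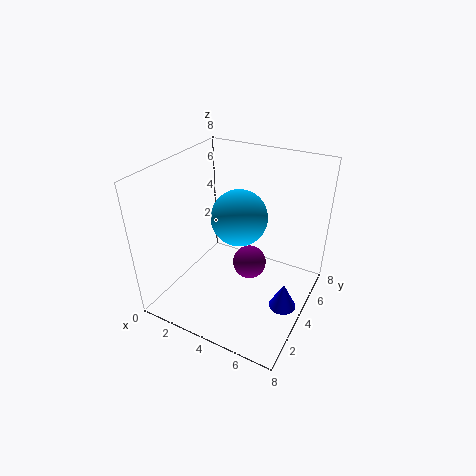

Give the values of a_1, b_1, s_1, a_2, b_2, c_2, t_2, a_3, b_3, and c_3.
a_1 = 3
b_1 = 6
s_1 = 1.75
a_2 = 7
b_2 = 3.75
c_2 = 0.5
t_2 = 1.5
a_3 = 4.25
b_3 = 5
c_3 = 1.75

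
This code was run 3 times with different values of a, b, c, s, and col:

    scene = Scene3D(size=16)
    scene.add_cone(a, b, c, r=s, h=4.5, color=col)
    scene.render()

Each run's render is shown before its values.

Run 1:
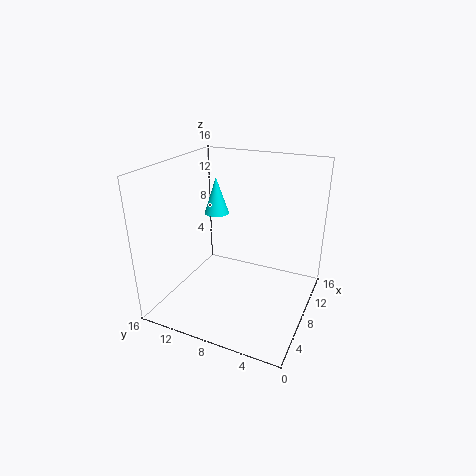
a = 11.5, b = 12.5, c = 9, s = 1.5, col = 'cyan'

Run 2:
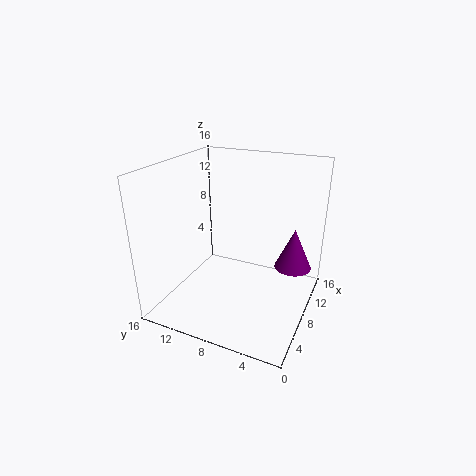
a = 9.5, b = 2, c = 5, s = 2, col = 'purple'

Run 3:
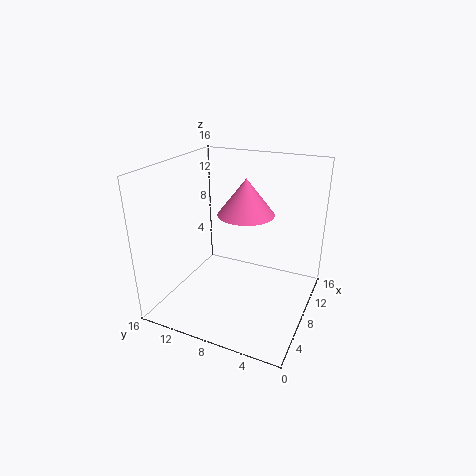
a = 12.5, b = 9, c = 9, s = 3.5, col = 'hotpink'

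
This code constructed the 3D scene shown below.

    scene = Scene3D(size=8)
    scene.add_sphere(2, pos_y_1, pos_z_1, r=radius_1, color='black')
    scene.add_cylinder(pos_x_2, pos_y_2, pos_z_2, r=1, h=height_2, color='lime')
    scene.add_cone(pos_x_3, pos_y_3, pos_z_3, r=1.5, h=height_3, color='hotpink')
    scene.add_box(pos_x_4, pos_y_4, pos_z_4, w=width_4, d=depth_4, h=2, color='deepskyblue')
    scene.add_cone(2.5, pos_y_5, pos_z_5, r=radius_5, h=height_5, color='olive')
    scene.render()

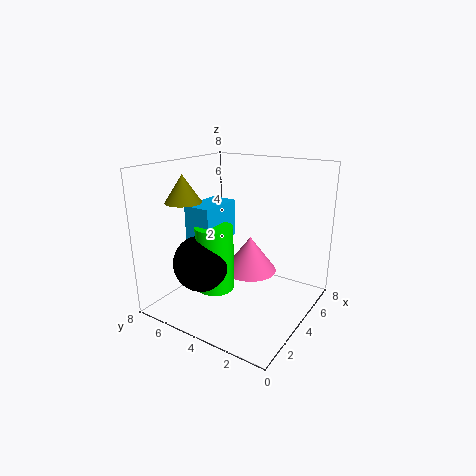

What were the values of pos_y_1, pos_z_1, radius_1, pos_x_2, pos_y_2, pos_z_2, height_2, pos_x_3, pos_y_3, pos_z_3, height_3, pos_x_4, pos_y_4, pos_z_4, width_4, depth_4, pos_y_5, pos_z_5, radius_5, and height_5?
pos_y_1 = 5; pos_z_1 = 3; radius_1 = 1.5; pos_x_2 = 2.5; pos_y_2 = 4.5; pos_z_2 = 1.5; height_2 = 3.5; pos_x_3 = 4.5; pos_y_3 = 3.5; pos_z_3 = 2; height_3 = 2; pos_x_4 = 2; pos_y_4 = 4.5; pos_z_4 = 4; width_4 = 2.5; depth_4 = 1.5; pos_y_5 = 6.5; pos_z_5 = 6; radius_5 = 1; height_5 = 1.5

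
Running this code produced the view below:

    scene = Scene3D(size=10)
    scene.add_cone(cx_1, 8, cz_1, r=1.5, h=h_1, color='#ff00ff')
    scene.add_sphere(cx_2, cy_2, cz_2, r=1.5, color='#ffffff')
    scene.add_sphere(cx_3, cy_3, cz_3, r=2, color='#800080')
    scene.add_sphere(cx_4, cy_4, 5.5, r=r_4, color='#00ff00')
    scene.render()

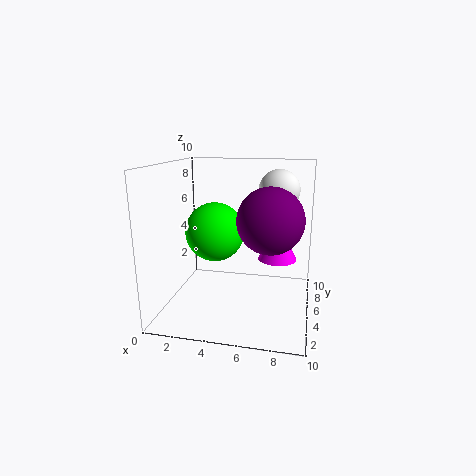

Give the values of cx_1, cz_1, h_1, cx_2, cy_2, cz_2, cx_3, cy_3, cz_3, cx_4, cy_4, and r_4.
cx_1 = 7.5, cz_1 = 2.5, h_1 = 3, cx_2 = 7.5, cy_2 = 7.5, cz_2 = 8, cx_3 = 7.5, cy_3 = 2.5, cz_3 = 7, cx_4 = 3.5, cy_4 = 4.5, r_4 = 2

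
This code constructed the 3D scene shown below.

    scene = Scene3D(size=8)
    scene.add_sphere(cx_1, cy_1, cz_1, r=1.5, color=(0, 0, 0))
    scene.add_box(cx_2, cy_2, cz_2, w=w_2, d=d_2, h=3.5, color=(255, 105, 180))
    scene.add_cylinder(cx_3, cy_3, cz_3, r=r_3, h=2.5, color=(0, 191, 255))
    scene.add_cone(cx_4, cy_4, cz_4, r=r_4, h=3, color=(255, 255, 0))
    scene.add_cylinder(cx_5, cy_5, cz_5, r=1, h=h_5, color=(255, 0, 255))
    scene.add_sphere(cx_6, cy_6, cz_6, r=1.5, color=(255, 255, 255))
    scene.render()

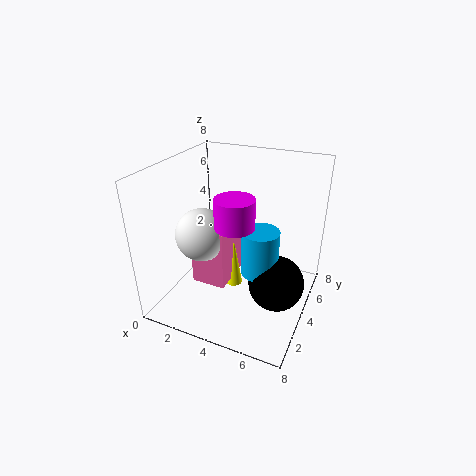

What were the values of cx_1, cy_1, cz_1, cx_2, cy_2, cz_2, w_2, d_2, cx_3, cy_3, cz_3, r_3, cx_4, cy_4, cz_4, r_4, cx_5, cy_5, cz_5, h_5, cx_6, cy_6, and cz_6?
cx_1 = 6.5, cy_1 = 3.5, cz_1 = 2, cx_2 = 1.5, cy_2 = 3, cz_2 = 1, w_2 = 2, d_2 = 2.5, cx_3 = 5.5, cy_3 = 3.5, cz_3 = 2.5, r_3 = 1, cx_4 = 3.5, cy_4 = 4.5, cz_4 = 0.5, r_4 = 0.5, cx_5 = 4.5, cy_5 = 2.5, cz_5 = 5.5, h_5 = 1.5, cx_6 = 2, cy_6 = 3.5, cz_6 = 4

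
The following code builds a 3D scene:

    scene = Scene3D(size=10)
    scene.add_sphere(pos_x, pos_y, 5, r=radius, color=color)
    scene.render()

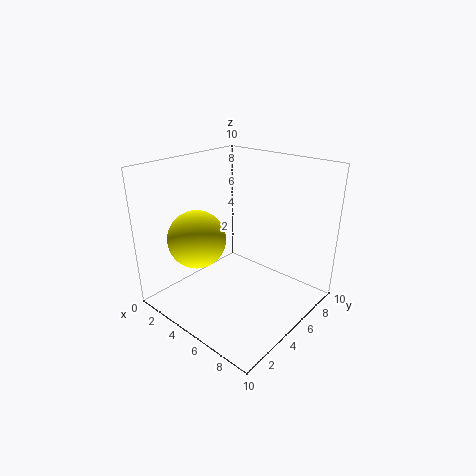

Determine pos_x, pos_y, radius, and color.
pos_x = 3, pos_y = 3, radius = 2, color = 'yellow'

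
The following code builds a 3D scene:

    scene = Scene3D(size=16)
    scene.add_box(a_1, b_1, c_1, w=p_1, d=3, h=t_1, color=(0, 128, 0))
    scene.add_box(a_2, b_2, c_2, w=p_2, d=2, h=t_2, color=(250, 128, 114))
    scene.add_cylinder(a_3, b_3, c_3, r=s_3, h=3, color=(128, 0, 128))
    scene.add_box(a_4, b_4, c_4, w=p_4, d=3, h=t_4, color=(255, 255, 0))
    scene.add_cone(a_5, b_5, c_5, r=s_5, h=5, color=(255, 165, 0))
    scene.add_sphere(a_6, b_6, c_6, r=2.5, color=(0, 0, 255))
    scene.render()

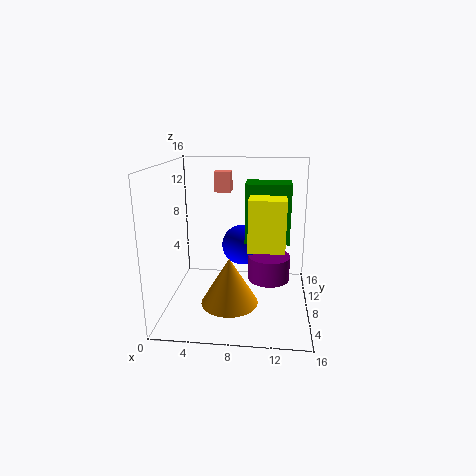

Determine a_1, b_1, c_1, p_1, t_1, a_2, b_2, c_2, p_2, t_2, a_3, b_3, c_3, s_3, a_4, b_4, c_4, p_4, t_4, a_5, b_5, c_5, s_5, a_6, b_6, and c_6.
a_1 = 9, b_1 = 5, c_1 = 8.5, p_1 = 4.5, t_1 = 6, a_2 = 4.5, b_2 = 13, c_2 = 12, p_2 = 2, t_2 = 2.5, a_3 = 11.5, b_3 = 10.5, c_3 = 2, s_3 = 2.5, a_4 = 9.5, b_4 = 2.5, c_4 = 8.5, p_4 = 3.5, t_4 = 5, a_5 = 7.5, b_5 = 4.5, c_5 = 2, s_5 = 3, a_6 = 8, b_6 = 12.5, c_6 = 5.5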